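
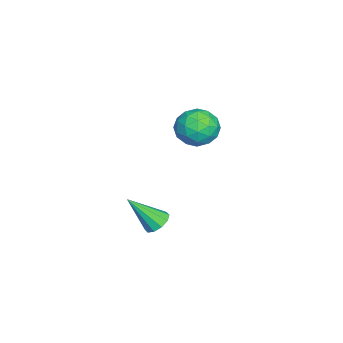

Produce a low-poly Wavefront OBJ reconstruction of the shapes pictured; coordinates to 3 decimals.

v 1.476 -0.355 -4.633
v 2.078 -0.356 -4.736
v 1.704 -1.465 -3.287
v 2.001 -0.078 -4.494
v 1.724 0.095 -4.305
v 1.353 0.096 -4.241
v 1.028 -0.076 -4.328
v 0.875 -0.354 -4.531
v 0.951 -0.632 -4.773
v 1.228 -0.805 -4.962
v 1.6 -0.806 -5.026
v 1.924 -0.634 -4.939
v -4.494 0.599 -2.439
v -3.938 0.723 -1.618
v -3.222 -0.043 -3.202
v -2.666 0.081 -2.381
v -3.403 -0.593 -2.388
v -4.19 -0.196 -1.917
v -2.97 0.876 -2.903
v -3.757 1.273 -2.432
v -2.997 0.895 -1.905
v -3.265 -0.014 -1.587
v -3.895 0.694 -3.233
v -4.163 -0.215 -2.915
v -4.328 0.717 -1.962
v -2.832 -0.037 -2.858
v -3.266 -0.434 -2.863
v -2.939 -0.361 -2.38
v -4.475 0.177 -2.137
v -4.149 0.25 -1.655
v -3.835 -0.524 -2.107
v -3.011 0.43 -3.165
v -2.685 0.503 -2.683
v -4.221 1.041 -2.44
v -3.894 1.114 -1.957
v -3.325 1.204 -2.713
v -3.448 0.891 -1.648
v -2.7 0.514 -2.096
v -2.879 0.981 -2.403
v -3.341 1.214 -2.126
v -3.605 0.357 -1.46
v -2.858 -0.02 -1.909
v -3.291 -0.416 -1.913
v -3.753 -0.183 -1.636
v -3.052 0.458 -1.629
v -4.302 0.7 -2.911
v -3.555 0.323 -3.36
v -3.407 0.863 -3.184
v -3.869 1.096 -2.907
v -4.46 0.166 -2.724
v -3.712 -0.211 -3.172
v -3.819 -0.534 -2.694
v -4.281 -0.301 -2.417
v -4.108 0.222 -3.191
f 2 1 4
f 2 4 3
f 4 1 5
f 4 5 3
f 5 1 6
f 5 6 3
f 6 1 7
f 6 7 3
f 7 1 8
f 7 8 3
f 8 1 9
f 8 9 3
f 9 1 10
f 9 10 3
f 10 1 11
f 10 11 3
f 11 1 12
f 11 12 3
f 12 1 2
f 12 2 3
f 13 50 29
f 50 24 53
f 29 53 18
f 50 53 29
f 13 29 25
f 29 18 30
f 25 30 14
f 29 30 25
f 13 25 34
f 25 14 35
f 34 35 20
f 25 35 34
f 13 34 46
f 34 20 49
f 46 49 23
f 34 49 46
f 13 46 50
f 46 23 54
f 50 54 24
f 46 54 50
f 14 30 41
f 30 18 44
f 41 44 22
f 30 44 41
f 18 53 31
f 53 24 52
f 31 52 17
f 53 52 31
f 24 54 51
f 54 23 47
f 51 47 15
f 54 47 51
f 23 49 48
f 49 20 36
f 48 36 19
f 49 36 48
f 20 35 40
f 35 14 37
f 40 37 21
f 35 37 40
f 16 42 28
f 42 22 43
f 28 43 17
f 42 43 28
f 16 28 26
f 28 17 27
f 26 27 15
f 28 27 26
f 16 26 33
f 26 15 32
f 33 32 19
f 26 32 33
f 16 33 38
f 33 19 39
f 38 39 21
f 33 39 38
f 16 38 42
f 38 21 45
f 42 45 22
f 38 45 42
f 17 43 31
f 43 22 44
f 31 44 18
f 43 44 31
f 15 27 51
f 27 17 52
f 51 52 24
f 27 52 51
f 19 32 48
f 32 15 47
f 48 47 23
f 32 47 48
f 21 39 40
f 39 19 36
f 40 36 20
f 39 36 40
f 22 45 41
f 45 21 37
f 41 37 14
f 45 37 41



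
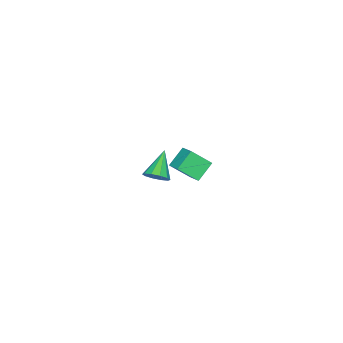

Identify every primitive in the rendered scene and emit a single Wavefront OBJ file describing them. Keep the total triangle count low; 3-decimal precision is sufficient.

v -2.752 -1.935 -4.082
v -2.372 -1.446 -3.484
v -4.288 -2.285 -2.818
v -2.685 -1.133 -3.778
v -3.023 -1.126 -4.188
v -3.258 -1.428 -4.557
v -3.299 -1.923 -4.745
v -3.131 -2.423 -4.679
v -2.818 -2.737 -4.385
v -2.48 -2.744 -3.975
v -2.245 -2.442 -3.606
v -2.204 -1.946 -3.418
v 1.802 3.909 3.261
v 2.351 4.763 3.71
v 2.845 3.68 2.42
v 3.394 4.534 2.868
v 2.426 2.966 4.292
v 2.975 3.82 4.74
v 3.469 2.737 3.45
v 4.018 3.591 3.899
f 2 1 4
f 2 4 3
f 4 1 5
f 4 5 3
f 5 1 6
f 5 6 3
f 6 1 7
f 6 7 3
f 7 1 8
f 7 8 3
f 8 1 9
f 8 9 3
f 9 1 10
f 9 10 3
f 10 1 11
f 10 11 3
f 11 1 12
f 11 12 3
f 12 1 2
f 12 2 3
f 14 16 13
f 17 14 13
f 13 16 15
f 15 17 13
f 14 20 16
f 18 14 17
f 18 20 14
f 16 20 15
f 19 17 15
f 15 20 19
f 19 18 17
f 20 18 19



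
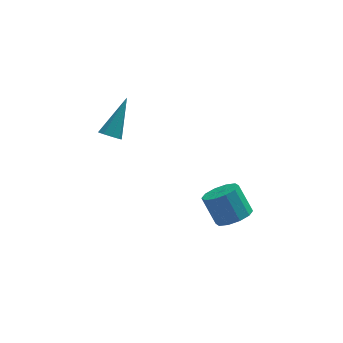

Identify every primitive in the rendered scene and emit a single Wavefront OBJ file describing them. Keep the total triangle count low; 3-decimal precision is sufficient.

v -2.458 0.782 2.058
v -2.127 0.418 2.146
v -1.662 1.838 3.422
v -2.005 0.632 1.909
v -2.095 0.917 1.742
v -2.355 1.138 1.722
v -2.663 1.193 1.86
v -2.875 1.056 2.09
v -2.893 0.791 2.305
v -2.707 0.521 2.405
v -2.404 0.374 2.342
v 2.359 -0.237 -2.737
v 2.892 -0.654 -2.291
v 2.394 -0.059 -1.138
v 1.861 0.357 -1.583
v 3.106 -0.221 -2.423
v 2.607 0.374 -1.27
v 3.034 0.206 -2.674
v 2.536 0.801 -1.521
v 2.704 0.464 -2.949
v 2.206 1.059 -1.796
v 2.243 0.453 -3.143
v 1.745 1.048 -1.99
v 1.826 0.179 -3.182
v 1.328 0.774 -2.029
v 1.613 -0.254 -3.05
v 1.114 0.341 -1.897
v 1.684 -0.681 -2.799
v 1.186 -0.086 -1.646
v 2.014 -0.939 -2.524
v 1.516 -0.344 -1.371
v 2.475 -0.928 -2.33
v 1.977 -0.333 -1.177
f 2 1 4
f 2 4 3
f 4 1 5
f 4 5 3
f 5 1 6
f 5 6 3
f 6 1 7
f 6 7 3
f 7 1 8
f 7 8 3
f 8 1 9
f 8 9 3
f 9 1 10
f 9 10 3
f 10 1 11
f 10 11 3
f 11 1 2
f 11 2 3
f 13 12 16
f 13 16 14
f 14 16 17
f 14 17 15
f 16 12 18
f 16 18 17
f 17 18 19
f 17 19 15
f 18 12 20
f 18 20 19
f 19 20 21
f 19 21 15
f 20 12 22
f 20 22 21
f 21 22 23
f 21 23 15
f 22 12 24
f 22 24 23
f 23 24 25
f 23 25 15
f 24 12 26
f 24 26 25
f 25 26 27
f 25 27 15
f 26 12 28
f 26 28 27
f 27 28 29
f 27 29 15
f 28 12 30
f 28 30 29
f 29 30 31
f 29 31 15
f 30 12 32
f 30 32 31
f 31 32 33
f 31 33 15
f 32 12 13
f 32 13 33
f 33 13 14
f 33 14 15



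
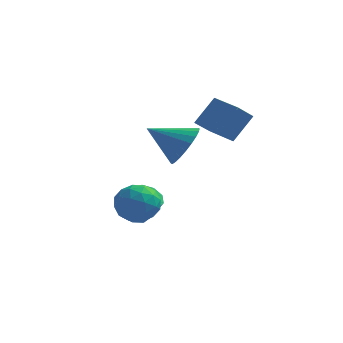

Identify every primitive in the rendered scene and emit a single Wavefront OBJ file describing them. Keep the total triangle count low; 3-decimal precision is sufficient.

v -0.893 -1.345 0.069
v -0.088 -1.547 0.714
v -0.412 -2.633 -0.934
v 0.393 -2.835 -0.289
v -0.593 -3.019 0.027
v -0.89 -2.224 0.647
v 0.39 -1.956 -0.867
v 0.093 -1.161 -0.247
v 0.705 -1.925 0.136
v 0.097 -2.582 0.688
v -0.597 -1.598 -0.908
v -1.205 -2.255 -0.356
v -0.533 -1.333 0.479
v 0.033 -2.847 -0.699
v -0.547 -2.955 -0.514
v -0.074 -3.074 -0.135
v -1.004 -1.731 0.44
v -0.531 -1.849 0.819
v -0.828 -2.715 0.415
v 0.031 -2.331 -1.039
v 0.504 -2.449 -0.66
v -0.426 -1.106 -0.085
v 0.047 -1.225 0.294
v 0.328 -1.465 -0.635
v 0.407 -1.674 0.519
v 0.689 -2.431 -0.07
v 0.688 -1.915 -0.41
v 0.513 -1.447 -0.046
v 0.05 -2.06 0.844
v 0.332 -2.817 0.254
v -0.247 -2.925 0.44
v -0.422 -2.458 0.804
v 0.516 -2.282 0.504
v -0.832 -1.363 -0.474
v -0.55 -2.12 -1.064
v -0.078 -1.722 -1.024
v -0.253 -1.255 -0.66
v -1.189 -1.749 -0.15
v -0.907 -2.506 -0.739
v -1.013 -2.733 -0.174
v -1.188 -2.265 0.19
v -1.016 -1.898 -0.724
v 1.858 -2.201 3.386
v 2.476 -2.729 4.127
v 0.362 -2.619 4.334
v 2.469 -2.332 4.291
v 2.369 -1.916 4.317
v 2.191 -1.543 4.201
v 1.963 -1.27 3.961
v 1.719 -1.139 3.633
v 1.496 -1.169 3.268
v 1.328 -1.357 2.92
v 1.24 -1.674 2.644
v 1.247 -2.07 2.48
v 1.347 -2.487 2.454
v 1.525 -2.86 2.57
v 1.753 -3.133 2.81
v 1.997 -3.264 3.138
v 2.22 -3.233 3.503
v 2.388 -3.045 3.851
v -1.24 0.268 -1.575
v -0.556 0.476 -1.956
v 0.165 0.1 -0.865
v -0.52 -0.108 -0.485
v -0.756 0.91 -1.674
v -0.035 0.533 -0.584
v -1.182 1.043 -1.346
v -0.461 0.667 -0.256
v -1.636 0.814 -1.126
v -0.915 0.438 -0.035
v -1.904 0.329 -1.115
v -1.184 -0.047 -0.025
v -1.862 -0.184 -1.32
v -1.142 -0.56 -0.23
v -1.529 -0.486 -1.644
v -0.809 -0.862 -0.554
v -1.061 -0.435 -1.936
v -0.34 -0.811 -0.846
v -0.677 -0.055 -2.059
v 0.044 -0.431 -0.969
v 0.886 2.115 3.259
v 1.553 2.856 4.561
v 1.293 3.059 2.513
v 1.96 3.8 3.815
v 2.16 1.38 3.025
v 2.827 2.121 4.327
v 2.567 2.324 2.279
v 3.234 3.065 3.581
f 1 38 17
f 38 12 41
f 17 41 6
f 38 41 17
f 1 17 13
f 17 6 18
f 13 18 2
f 17 18 13
f 1 13 22
f 13 2 23
f 22 23 8
f 13 23 22
f 1 22 34
f 22 8 37
f 34 37 11
f 22 37 34
f 1 34 38
f 34 11 42
f 38 42 12
f 34 42 38
f 2 18 29
f 18 6 32
f 29 32 10
f 18 32 29
f 6 41 19
f 41 12 40
f 19 40 5
f 41 40 19
f 12 42 39
f 42 11 35
f 39 35 3
f 42 35 39
f 11 37 36
f 37 8 24
f 36 24 7
f 37 24 36
f 8 23 28
f 23 2 25
f 28 25 9
f 23 25 28
f 4 30 16
f 30 10 31
f 16 31 5
f 30 31 16
f 4 16 14
f 16 5 15
f 14 15 3
f 16 15 14
f 4 14 21
f 14 3 20
f 21 20 7
f 14 20 21
f 4 21 26
f 21 7 27
f 26 27 9
f 21 27 26
f 4 26 30
f 26 9 33
f 30 33 10
f 26 33 30
f 5 31 19
f 31 10 32
f 19 32 6
f 31 32 19
f 3 15 39
f 15 5 40
f 39 40 12
f 15 40 39
f 7 20 36
f 20 3 35
f 36 35 11
f 20 35 36
f 9 27 28
f 27 7 24
f 28 24 8
f 27 24 28
f 10 33 29
f 33 9 25
f 29 25 2
f 33 25 29
f 44 43 46
f 44 46 45
f 46 43 47
f 46 47 45
f 47 43 48
f 47 48 45
f 48 43 49
f 48 49 45
f 49 43 50
f 49 50 45
f 50 43 51
f 50 51 45
f 51 43 52
f 51 52 45
f 52 43 53
f 52 53 45
f 53 43 54
f 53 54 45
f 54 43 55
f 54 55 45
f 55 43 56
f 55 56 45
f 56 43 57
f 56 57 45
f 57 43 58
f 57 58 45
f 58 43 59
f 58 59 45
f 59 43 60
f 59 60 45
f 60 43 44
f 60 44 45
f 62 61 65
f 62 65 63
f 63 65 66
f 63 66 64
f 65 61 67
f 65 67 66
f 66 67 68
f 66 68 64
f 67 61 69
f 67 69 68
f 68 69 70
f 68 70 64
f 69 61 71
f 69 71 70
f 70 71 72
f 70 72 64
f 71 61 73
f 71 73 72
f 72 73 74
f 72 74 64
f 73 61 75
f 73 75 74
f 74 75 76
f 74 76 64
f 75 61 77
f 75 77 76
f 76 77 78
f 76 78 64
f 77 61 79
f 77 79 78
f 78 79 80
f 78 80 64
f 79 61 62
f 79 62 80
f 80 62 63
f 80 63 64
f 82 84 81
f 85 82 81
f 81 84 83
f 83 85 81
f 82 88 84
f 86 82 85
f 86 88 82
f 84 88 83
f 87 85 83
f 83 88 87
f 87 86 85
f 88 86 87



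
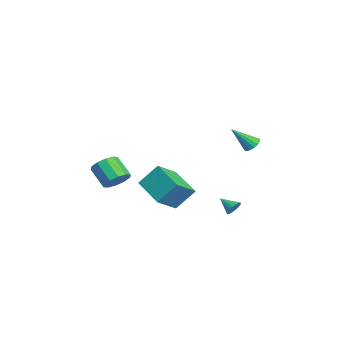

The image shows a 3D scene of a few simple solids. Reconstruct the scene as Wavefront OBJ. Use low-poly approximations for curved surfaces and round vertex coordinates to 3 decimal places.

v 0.356 2.982 -3.553
v 0.732 2.597 -3.667
v -0.196 2.278 -2.987
v 0.817 2.696 -3.46
v 0.811 2.853 -3.272
v 0.715 3.034 -3.139
v 0.548 3.206 -3.088
v 0.343 3.333 -3.13
v 0.141 3.391 -3.255
v -0.019 3.368 -3.44
v -0.104 3.269 -3.646
v -0.098 3.112 -3.835
v -0.002 2.931 -3.967
v 0.165 2.759 -4.018
v 0.37 2.632 -3.976
v 0.572 2.574 -3.851
v -3.146 -3.242 -2.547
v -2.766 -2.746 -1.914
v -3.673 -3.422 -0.839
v -4.054 -3.918 -1.473
v -3.2 -2.47 -2.107
v -4.108 -3.146 -1.033
v -3.614 -2.489 -2.469
v -4.522 -3.165 -1.395
v -3.85 -2.796 -2.86
v -4.757 -3.471 -1.786
v -3.816 -3.273 -3.132
v -4.724 -3.948 -2.058
v -3.527 -3.738 -3.181
v -4.434 -4.414 -2.106
v -3.092 -4.014 -2.987
v -4 -4.69 -1.913
v -2.678 -3.995 -2.625
v -3.586 -4.671 -1.551
v -2.443 -3.689 -2.234
v -3.35 -4.364 -1.16
v -2.476 -3.212 -1.962
v -3.384 -3.887 -0.888
v -1.703 -2.139 -2.199
v -1.657 -1.054 -0.916
v -2.72 -1.034 -3.097
v -2.674 0.051 -1.814
v 0.054 -1.211 -3.046
v 0.1 -0.126 -1.763
v -0.963 -0.106 -3.944
v -0.917 0.979 -2.661
v -1.817 4.242 0.495
v -1.538 4.637 0.85
v -1.703 3.038 1.745
v -1.841 4.673 0.912
v -2.136 4.593 0.862
v -2.347 4.419 0.713
v -2.415 4.198 0.506
v -2.323 3.989 0.296
v -2.095 3.847 0.139
v -1.793 3.812 0.078
v -1.497 3.891 0.128
v -1.287 4.065 0.276
v -1.218 4.287 0.483
v -1.311 4.496 0.693
f 2 1 4
f 2 4 3
f 4 1 5
f 4 5 3
f 5 1 6
f 5 6 3
f 6 1 7
f 6 7 3
f 7 1 8
f 7 8 3
f 8 1 9
f 8 9 3
f 9 1 10
f 9 10 3
f 10 1 11
f 10 11 3
f 11 1 12
f 11 12 3
f 12 1 13
f 12 13 3
f 13 1 14
f 13 14 3
f 14 1 15
f 14 15 3
f 15 1 16
f 15 16 3
f 16 1 2
f 16 2 3
f 18 17 21
f 18 21 19
f 19 21 22
f 19 22 20
f 21 17 23
f 21 23 22
f 22 23 24
f 22 24 20
f 23 17 25
f 23 25 24
f 24 25 26
f 24 26 20
f 25 17 27
f 25 27 26
f 26 27 28
f 26 28 20
f 27 17 29
f 27 29 28
f 28 29 30
f 28 30 20
f 29 17 31
f 29 31 30
f 30 31 32
f 30 32 20
f 31 17 33
f 31 33 32
f 32 33 34
f 32 34 20
f 33 17 35
f 33 35 34
f 34 35 36
f 34 36 20
f 35 17 37
f 35 37 36
f 36 37 38
f 36 38 20
f 37 17 18
f 37 18 38
f 38 18 19
f 38 19 20
f 40 42 39
f 43 40 39
f 39 42 41
f 41 43 39
f 40 46 42
f 44 40 43
f 44 46 40
f 42 46 41
f 45 43 41
f 41 46 45
f 45 44 43
f 46 44 45
f 48 47 50
f 48 50 49
f 50 47 51
f 50 51 49
f 51 47 52
f 51 52 49
f 52 47 53
f 52 53 49
f 53 47 54
f 53 54 49
f 54 47 55
f 54 55 49
f 55 47 56
f 55 56 49
f 56 47 57
f 56 57 49
f 57 47 58
f 57 58 49
f 58 47 59
f 58 59 49
f 59 47 60
f 59 60 49
f 60 47 48
f 60 48 49



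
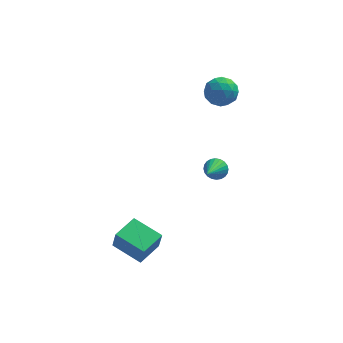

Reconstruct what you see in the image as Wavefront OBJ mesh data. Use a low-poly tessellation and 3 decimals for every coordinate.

v 0.634 1.761 -1.738
v 1.088 1.925 -1.23
v 0.146 0.279 -0.822
v 0.862 2.053 -1.144
v 0.602 2.136 -1.148
v 0.347 2.163 -1.241
v 0.136 2.128 -1.411
v -0 2.037 -1.63
v -0.039 1.905 -1.865
v 0.024 1.75 -2.081
v 0.181 1.598 -2.245
v 0.406 1.47 -2.332
v 0.666 1.387 -2.328
v 0.922 1.36 -2.234
v 1.133 1.395 -2.065
v 1.269 1.486 -1.846
v 1.308 1.618 -1.61
v 1.244 1.773 -1.394
v -3.261 -4.385 -3.959
v -3.073 -4.639 -2.76
v -4.758 -3.377 -3.512
v -4.571 -3.631 -2.312
v -2.349 -3.089 -3.828
v -2.162 -3.343 -2.628
v -3.847 -2.081 -3.38
v -3.659 -2.335 -2.181
v 1.075 3.734 3.658
v 1.72 3.19 4.191
v -0 2.53 3.729
v 0.645 1.986 4.262
v 0.225 2.798 4.664
v 0.89 3.543 4.62
v 0.83 2.177 3.3
v 1.495 2.922 3.256
v 1.569 2.228 3.97
v 1.195 2.611 4.814
v 0.525 3.109 3.106
v 0.151 3.492 3.95
v 1.492 3.568 3.918
v 0.228 2.152 4.002
v -0.019 2.63 4.238
v 0.36 2.31 4.552
v 1.004 3.775 4.17
v 1.383 3.455 4.484
v 0.504 3.225 4.762
v 0.337 2.265 3.436
v 0.716 1.945 3.75
v 1.36 3.41 3.368
v 1.739 3.09 3.682
v 1.216 2.495 3.158
v 1.782 2.682 4.102
v 1.15 1.974 4.144
v 1.259 2.087 3.578
v 1.65 2.525 3.552
v 1.562 2.908 4.598
v 0.93 2.2 4.639
v 0.684 2.677 4.875
v 1.074 3.115 4.85
v 1.474 2.342 4.468
v 0.79 3.52 3.281
v 0.158 2.812 3.322
v 0.646 2.605 3.07
v 1.036 3.043 3.045
v 0.57 3.746 3.776
v -0.062 3.038 3.818
v 0.07 3.195 4.368
v 0.461 3.633 4.342
v 0.246 3.378 3.452
f 2 1 4
f 2 4 3
f 4 1 5
f 4 5 3
f 5 1 6
f 5 6 3
f 6 1 7
f 6 7 3
f 7 1 8
f 7 8 3
f 8 1 9
f 8 9 3
f 9 1 10
f 9 10 3
f 10 1 11
f 10 11 3
f 11 1 12
f 11 12 3
f 12 1 13
f 12 13 3
f 13 1 14
f 13 14 3
f 14 1 15
f 14 15 3
f 15 1 16
f 15 16 3
f 16 1 17
f 16 17 3
f 17 1 18
f 17 18 3
f 18 1 2
f 18 2 3
f 20 22 19
f 23 20 19
f 19 22 21
f 21 23 19
f 20 26 22
f 24 20 23
f 24 26 20
f 22 26 21
f 25 23 21
f 21 26 25
f 25 24 23
f 26 24 25
f 27 64 43
f 64 38 67
f 43 67 32
f 64 67 43
f 27 43 39
f 43 32 44
f 39 44 28
f 43 44 39
f 27 39 48
f 39 28 49
f 48 49 34
f 39 49 48
f 27 48 60
f 48 34 63
f 60 63 37
f 48 63 60
f 27 60 64
f 60 37 68
f 64 68 38
f 60 68 64
f 28 44 55
f 44 32 58
f 55 58 36
f 44 58 55
f 32 67 45
f 67 38 66
f 45 66 31
f 67 66 45
f 38 68 65
f 68 37 61
f 65 61 29
f 68 61 65
f 37 63 62
f 63 34 50
f 62 50 33
f 63 50 62
f 34 49 54
f 49 28 51
f 54 51 35
f 49 51 54
f 30 56 42
f 56 36 57
f 42 57 31
f 56 57 42
f 30 42 40
f 42 31 41
f 40 41 29
f 42 41 40
f 30 40 47
f 40 29 46
f 47 46 33
f 40 46 47
f 30 47 52
f 47 33 53
f 52 53 35
f 47 53 52
f 30 52 56
f 52 35 59
f 56 59 36
f 52 59 56
f 31 57 45
f 57 36 58
f 45 58 32
f 57 58 45
f 29 41 65
f 41 31 66
f 65 66 38
f 41 66 65
f 33 46 62
f 46 29 61
f 62 61 37
f 46 61 62
f 35 53 54
f 53 33 50
f 54 50 34
f 53 50 54
f 36 59 55
f 59 35 51
f 55 51 28
f 59 51 55



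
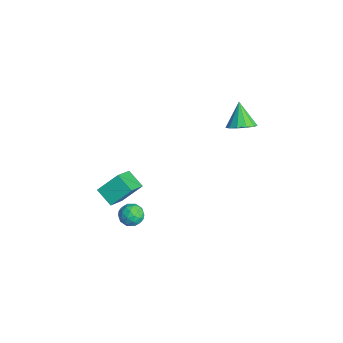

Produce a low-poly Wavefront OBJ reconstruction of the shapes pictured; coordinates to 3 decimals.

v -1.533 -1.3 -3.768
v -0.899 -1.409 -3.666
v -1.741 -2.311 -3.554
v -1.107 -2.42 -3.452
v -1.446 -2.053 -3.034
v -1.317 -1.427 -3.166
v -1.323 -2.293 -4.054
v -1.194 -1.667 -4.186
v -0.769 -2.022 -3.843
v -0.844 -1.874 -3.212
v -1.796 -1.846 -4.008
v -1.871 -1.698 -3.377
v -1.198 -1.265 -3.735
v -1.442 -2.455 -3.485
v -1.641 -2.239 -3.239
v -1.268 -2.303 -3.179
v -1.444 -1.276 -3.442
v -1.071 -1.34 -3.382
v -1.392 -1.719 -3.011
v -1.569 -2.38 -3.838
v -1.196 -2.444 -3.778
v -1.372 -1.417 -4.041
v -0.999 -1.481 -3.981
v -1.248 -2.001 -4.209
v -0.748 -1.69 -3.779
v -0.871 -2.285 -3.654
v -0.998 -2.21 -4.008
v -0.922 -1.842 -4.085
v -0.793 -1.603 -3.409
v -0.915 -2.198 -3.284
v -1.114 -1.981 -3.038
v -1.039 -1.614 -3.115
v -0.716 -1.964 -3.513
v -1.725 -1.522 -3.936
v -1.847 -2.117 -3.811
v -1.601 -2.106 -4.105
v -1.526 -1.739 -4.182
v -1.769 -1.435 -3.566
v -1.892 -2.03 -3.441
v -1.718 -1.878 -3.135
v -1.642 -1.51 -3.212
v -1.924 -1.756 -3.707
v -1.337 3.6 1.124
v -0.898 3.196 1.562
v -2.163 3.82 2.156
v -0.761 3.589 1.588
v -0.806 3.985 1.467
v -1.02 4.259 1.237
v -1.335 4.324 0.971
v -1.65 4.159 0.754
v -1.866 3.816 0.654
v -1.914 3.405 0.704
v -1.779 3.056 0.887
v -1.503 2.879 1.145
v -1.175 2.931 1.397
v -1.65 -2.169 -2.681
v -2.489 -2.509 -2.188
v -1.552 -1.186 -1.835
v -2.391 -1.526 -1.343
v -0.769 -3.034 -1.777
v -1.608 -3.374 -1.285
v -0.671 -2.051 -0.932
v -1.51 -2.391 -0.439
f 1 38 17
f 38 12 41
f 17 41 6
f 38 41 17
f 1 17 13
f 17 6 18
f 13 18 2
f 17 18 13
f 1 13 22
f 13 2 23
f 22 23 8
f 13 23 22
f 1 22 34
f 22 8 37
f 34 37 11
f 22 37 34
f 1 34 38
f 34 11 42
f 38 42 12
f 34 42 38
f 2 18 29
f 18 6 32
f 29 32 10
f 18 32 29
f 6 41 19
f 41 12 40
f 19 40 5
f 41 40 19
f 12 42 39
f 42 11 35
f 39 35 3
f 42 35 39
f 11 37 36
f 37 8 24
f 36 24 7
f 37 24 36
f 8 23 28
f 23 2 25
f 28 25 9
f 23 25 28
f 4 30 16
f 30 10 31
f 16 31 5
f 30 31 16
f 4 16 14
f 16 5 15
f 14 15 3
f 16 15 14
f 4 14 21
f 14 3 20
f 21 20 7
f 14 20 21
f 4 21 26
f 21 7 27
f 26 27 9
f 21 27 26
f 4 26 30
f 26 9 33
f 30 33 10
f 26 33 30
f 5 31 19
f 31 10 32
f 19 32 6
f 31 32 19
f 3 15 39
f 15 5 40
f 39 40 12
f 15 40 39
f 7 20 36
f 20 3 35
f 36 35 11
f 20 35 36
f 9 27 28
f 27 7 24
f 28 24 8
f 27 24 28
f 10 33 29
f 33 9 25
f 29 25 2
f 33 25 29
f 44 43 46
f 44 46 45
f 46 43 47
f 46 47 45
f 47 43 48
f 47 48 45
f 48 43 49
f 48 49 45
f 49 43 50
f 49 50 45
f 50 43 51
f 50 51 45
f 51 43 52
f 51 52 45
f 52 43 53
f 52 53 45
f 53 43 54
f 53 54 45
f 54 43 55
f 54 55 45
f 55 43 44
f 55 44 45
f 57 59 56
f 60 57 56
f 56 59 58
f 58 60 56
f 57 63 59
f 61 57 60
f 61 63 57
f 59 63 58
f 62 60 58
f 58 63 62
f 62 61 60
f 63 61 62



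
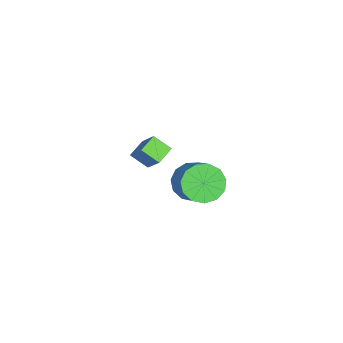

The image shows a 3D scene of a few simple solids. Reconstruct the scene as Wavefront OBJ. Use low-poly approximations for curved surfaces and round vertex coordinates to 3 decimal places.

v -1.702 -2.272 -0.143
v -2.544 -1.728 0.23
v -1.428 -1.39 -0.81
v -2.269 -0.845 -0.437
v -0.771 -1.655 1.057
v -1.612 -1.11 1.43
v -0.496 -0.772 0.39
v -1.338 -0.228 0.763
v 3.263 1.014 2.333
v 3.798 0.116 2.104
v 5.111 0.628 3.158
v 4.577 1.526 3.387
v 3.968 0.524 1.694
v 5.281 1.036 2.747
v 3.914 1.087 1.487
v 5.227 1.6 2.54
v 3.653 1.628 1.548
v 4.967 2.14 2.602
v 3.269 1.973 1.859
v 4.583 2.486 2.913
v 2.883 2.014 2.321
v 4.196 2.526 3.374
v 2.618 1.737 2.786
v 3.931 2.25 3.84
v 2.557 1.231 3.107
v 3.871 1.743 4.161
v 2.721 0.655 3.183
v 4.034 1.168 4.237
v 3.057 0.194 2.989
v 4.37 0.706 4.043
v 3.458 -0.007 2.587
v 4.772 0.505 3.64
f 2 4 1
f 5 2 1
f 1 4 3
f 3 5 1
f 2 8 4
f 6 2 5
f 6 8 2
f 4 8 3
f 7 5 3
f 3 8 7
f 7 6 5
f 8 6 7
f 10 9 13
f 10 13 11
f 11 13 14
f 11 14 12
f 13 9 15
f 13 15 14
f 14 15 16
f 14 16 12
f 15 9 17
f 15 17 16
f 16 17 18
f 16 18 12
f 17 9 19
f 17 19 18
f 18 19 20
f 18 20 12
f 19 9 21
f 19 21 20
f 20 21 22
f 20 22 12
f 21 9 23
f 21 23 22
f 22 23 24
f 22 24 12
f 23 9 25
f 23 25 24
f 24 25 26
f 24 26 12
f 25 9 27
f 25 27 26
f 26 27 28
f 26 28 12
f 27 9 29
f 27 29 28
f 28 29 30
f 28 30 12
f 29 9 31
f 29 31 30
f 30 31 32
f 30 32 12
f 31 9 10
f 31 10 32
f 32 10 11
f 32 11 12



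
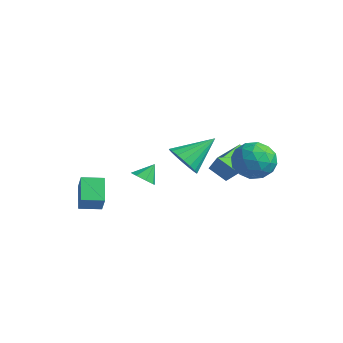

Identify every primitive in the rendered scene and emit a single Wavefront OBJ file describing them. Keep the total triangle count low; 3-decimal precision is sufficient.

v 0.132 -2.905 -1.671
v 0.498 -2.445 -2.087
v 0.148 -2.175 -0.849
v -0.048 -2.383 -2.132
v -0.488 -2.627 -1.907
v -0.565 -3.034 -1.544
v -0.233 -3.366 -1.255
v 0.313 -3.428 -1.21
v 0.753 -3.184 -1.435
v 0.829 -2.777 -1.798
v 2.796 -2.426 0.504
v 3.527 -2.942 1.014
v 3.144 -0.734 1.716
v 3.761 -2.745 0.672
v 3.803 -2.485 0.297
v 3.646 -2.214 -0.037
v 3.32 -1.984 -0.264
v 2.891 -1.842 -0.339
v 2.443 -1.816 -0.247
v 2.064 -1.911 -0.006
v 1.831 -2.107 0.336
v 1.789 -2.367 0.712
v 1.946 -2.639 1.046
v 2.271 -2.868 1.273
v 2.701 -3.01 1.348
v 3.149 -3.036 1.255
v 0.443 1.007 -2.005
v 0.996 1.122 -1.049
v -0.179 2.967 -1.88
v 0.373 3.082 -0.925
v 1.427 1.358 -2.615
v 1.979 1.473 -1.66
v 0.804 3.318 -2.491
v 1.357 3.433 -1.535
v -4.226 -3.873 -3.73
v -3.495 -4.181 -2.675
v -3.613 -2.825 -3.85
v -2.882 -3.133 -2.795
v -3.158 -4.607 -4.685
v -2.427 -4.915 -3.63
v -2.545 -3.559 -4.805
v -1.814 -3.867 -3.75
v 1.995 2.224 -0.498
v 2.98 2.974 -0.576
v 3.2 0.626 -0.644
v 4.185 1.376 -0.722
v 3.557 1.286 0.344
v 2.812 2.274 0.434
v 3.368 1.326 -1.654
v 2.623 2.314 -1.564
v 3.828 2.419 -1.291
v 3.945 2.395 -0.056
v 2.235 1.205 -1.164
v 2.352 1.181 0.071
v 2.381 2.739 -0.524
v 3.799 0.861 -0.696
v 3.43 0.808 -0.069
v 4.009 1.249 -0.115
v 2.283 2.328 0.07
v 2.862 2.769 0.024
v 3.201 1.776 0.565
v 3.318 0.831 -1.244
v 3.897 1.272 -1.29
v 2.171 2.351 -1.105
v 2.75 2.792 -1.151
v 2.979 1.824 -1.785
v 3.459 2.854 -0.99
v 4.168 1.915 -1.076
v 3.688 1.886 -1.624
v 3.249 2.466 -1.571
v 3.528 2.84 -0.264
v 4.237 1.9 -0.35
v 3.867 1.847 0.277
v 3.429 2.428 0.33
v 4.027 2.514 -0.684
v 1.943 1.7 -0.87
v 2.652 0.76 -0.956
v 2.751 1.172 -1.55
v 2.313 1.753 -1.497
v 2.012 1.685 -0.144
v 2.721 0.746 -0.23
v 2.931 1.134 0.351
v 2.492 1.714 0.404
v 2.153 1.086 -0.536
f 2 1 4
f 2 4 3
f 4 1 5
f 4 5 3
f 5 1 6
f 5 6 3
f 6 1 7
f 6 7 3
f 7 1 8
f 7 8 3
f 8 1 9
f 8 9 3
f 9 1 10
f 9 10 3
f 10 1 2
f 10 2 3
f 12 11 14
f 12 14 13
f 14 11 15
f 14 15 13
f 15 11 16
f 15 16 13
f 16 11 17
f 16 17 13
f 17 11 18
f 17 18 13
f 18 11 19
f 18 19 13
f 19 11 20
f 19 20 13
f 20 11 21
f 20 21 13
f 21 11 22
f 21 22 13
f 22 11 23
f 22 23 13
f 23 11 24
f 23 24 13
f 24 11 25
f 24 25 13
f 25 11 26
f 25 26 13
f 26 11 12
f 26 12 13
f 28 30 27
f 31 28 27
f 27 30 29
f 29 31 27
f 28 34 30
f 32 28 31
f 32 34 28
f 30 34 29
f 33 31 29
f 29 34 33
f 33 32 31
f 34 32 33
f 36 38 35
f 39 36 35
f 35 38 37
f 37 39 35
f 36 42 38
f 40 36 39
f 40 42 36
f 38 42 37
f 41 39 37
f 37 42 41
f 41 40 39
f 42 40 41
f 43 80 59
f 80 54 83
f 59 83 48
f 80 83 59
f 43 59 55
f 59 48 60
f 55 60 44
f 59 60 55
f 43 55 64
f 55 44 65
f 64 65 50
f 55 65 64
f 43 64 76
f 64 50 79
f 76 79 53
f 64 79 76
f 43 76 80
f 76 53 84
f 80 84 54
f 76 84 80
f 44 60 71
f 60 48 74
f 71 74 52
f 60 74 71
f 48 83 61
f 83 54 82
f 61 82 47
f 83 82 61
f 54 84 81
f 84 53 77
f 81 77 45
f 84 77 81
f 53 79 78
f 79 50 66
f 78 66 49
f 79 66 78
f 50 65 70
f 65 44 67
f 70 67 51
f 65 67 70
f 46 72 58
f 72 52 73
f 58 73 47
f 72 73 58
f 46 58 56
f 58 47 57
f 56 57 45
f 58 57 56
f 46 56 63
f 56 45 62
f 63 62 49
f 56 62 63
f 46 63 68
f 63 49 69
f 68 69 51
f 63 69 68
f 46 68 72
f 68 51 75
f 72 75 52
f 68 75 72
f 47 73 61
f 73 52 74
f 61 74 48
f 73 74 61
f 45 57 81
f 57 47 82
f 81 82 54
f 57 82 81
f 49 62 78
f 62 45 77
f 78 77 53
f 62 77 78
f 51 69 70
f 69 49 66
f 70 66 50
f 69 66 70
f 52 75 71
f 75 51 67
f 71 67 44
f 75 67 71



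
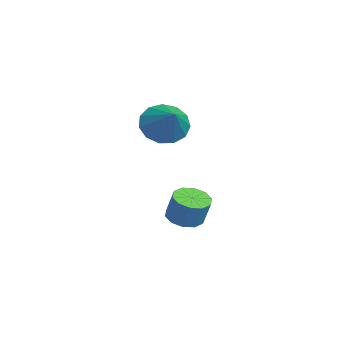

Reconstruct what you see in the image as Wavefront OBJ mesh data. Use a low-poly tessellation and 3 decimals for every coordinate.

v 2.889 2.441 1.766
v 3.33 2.705 1.052
v 4.131 2.659 2.614
v 3.125 3.112 1.248
v 2.845 3.306 1.608
v 2.579 3.225 2.019
v 2.411 2.895 2.349
v 2.395 2.422 2.494
v 2.536 1.954 2.408
v 2.789 1.641 2.119
v 3.073 1.582 1.717
v 3.299 1.796 1.331
v 3.395 2.214 1.083
v 2.538 3.149 -2.685
v 3.186 3.013 -2.876
v 3.531 3.234 -1.866
v 2.882 3.371 -1.675
v 3.114 3.428 -2.943
v 3.459 3.649 -1.933
v 2.822 3.736 -2.911
v 3.167 3.958 -1.9
v 2.421 3.821 -2.792
v 2.766 4.042 -1.782
v 2.065 3.649 -2.633
v 2.409 3.87 -1.623
v 1.889 3.286 -2.494
v 2.234 3.507 -1.484
v 1.961 2.871 -2.427
v 2.306 3.092 -1.417
v 2.253 2.562 -2.46
v 2.598 2.784 -1.449
v 2.654 2.478 -2.578
v 2.999 2.699 -1.568
v 3.011 2.65 -2.737
v 3.355 2.871 -1.727
f 2 1 4
f 2 4 3
f 4 1 5
f 4 5 3
f 5 1 6
f 5 6 3
f 6 1 7
f 6 7 3
f 7 1 8
f 7 8 3
f 8 1 9
f 8 9 3
f 9 1 10
f 9 10 3
f 10 1 11
f 10 11 3
f 11 1 12
f 11 12 3
f 12 1 13
f 12 13 3
f 13 1 2
f 13 2 3
f 15 14 18
f 15 18 16
f 16 18 19
f 16 19 17
f 18 14 20
f 18 20 19
f 19 20 21
f 19 21 17
f 20 14 22
f 20 22 21
f 21 22 23
f 21 23 17
f 22 14 24
f 22 24 23
f 23 24 25
f 23 25 17
f 24 14 26
f 24 26 25
f 25 26 27
f 25 27 17
f 26 14 28
f 26 28 27
f 27 28 29
f 27 29 17
f 28 14 30
f 28 30 29
f 29 30 31
f 29 31 17
f 30 14 32
f 30 32 31
f 31 32 33
f 31 33 17
f 32 14 34
f 32 34 33
f 33 34 35
f 33 35 17
f 34 14 15
f 34 15 35
f 35 15 16
f 35 16 17



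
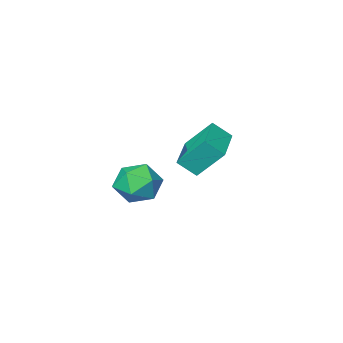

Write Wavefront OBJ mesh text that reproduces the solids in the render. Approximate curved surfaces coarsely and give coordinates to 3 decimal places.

v 2.208 -1.071 -3.222
v 2.95 -1.84 -2.909
v 1.67 -2.14 -4.571
v 2.412 -2.909 -4.258
v 1.528 -2.694 -3.615
v 1.86 -2.034 -2.781
v 2.76 -1.946 -4.699
v 3.092 -1.286 -3.865
v 3.292 -2.381 -3.821
v 2.53 -2.844 -3.152
v 2.09 -1.136 -4.328
v 1.328 -1.599 -3.659
v 0.735 2.285 0.178
v 1.322 1.791 0.836
v 2.05 3.648 0.029
v 2.637 3.155 0.687
v 1.443 1.465 -1.067
v 2.03 0.972 -0.409
v 2.758 2.829 -1.216
v 3.345 2.335 -0.558
f 1 12 6
f 1 6 2
f 1 2 8
f 1 8 11
f 1 11 12
f 2 6 10
f 6 12 5
f 12 11 3
f 11 8 7
f 8 2 9
f 4 10 5
f 4 5 3
f 4 3 7
f 4 7 9
f 4 9 10
f 5 10 6
f 3 5 12
f 7 3 11
f 9 7 8
f 10 9 2
f 14 16 13
f 17 14 13
f 13 16 15
f 15 17 13
f 14 20 16
f 18 14 17
f 18 20 14
f 16 20 15
f 19 17 15
f 15 20 19
f 19 18 17
f 20 18 19



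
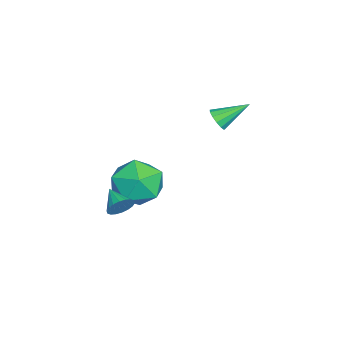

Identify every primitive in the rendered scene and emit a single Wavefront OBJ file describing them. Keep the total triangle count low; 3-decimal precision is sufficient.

v -2.897 -0.432 2.341
v -2.529 -0.567 2.742
v -3.303 0.772 3.119
v -2.375 -0.383 2.538
v -2.386 -0.214 2.271
v -2.559 -0.115 2.027
v -2.84 -0.117 1.882
v -3.139 -0.218 1.884
v -3.361 -0.388 2.03
v -3.435 -0.572 2.276
v -3.339 -0.711 2.542
v -3.103 -0.762 2.745
v -2.801 -0.708 2.819
v -0.864 -2.754 0.86
v -0.289 -2.122 0.019
v 0.689 -3.898 1.061
v 1.264 -3.266 0.22
v 1.028 -2.77 1.286
v 0.069 -2.063 1.161
v 0.331 -3.957 -0.081
v -0.628 -3.25 -0.206
v 0.449 -2.865 -0.563
v 0.88 -2.132 0.282
v -0.48 -3.888 0.798
v -0.049 -3.155 1.643
v 2.518 -3.161 0.807
v 2.886 -3.358 1.196
v 1.782 -3.739 1.213
v 2.788 -3.153 1.309
v 2.637 -2.95 1.323
v 2.462 -2.789 1.235
v 2.298 -2.701 1.062
v 2.178 -2.705 0.839
v 2.125 -2.799 0.609
v 2.15 -2.965 0.419
v 2.248 -3.17 0.305
v 2.4 -3.373 0.291
v 2.575 -3.534 0.379
v 2.738 -3.621 0.552
v 2.859 -3.617 0.776
v 2.911 -3.523 1.005
f 2 1 4
f 2 4 3
f 4 1 5
f 4 5 3
f 5 1 6
f 5 6 3
f 6 1 7
f 6 7 3
f 7 1 8
f 7 8 3
f 8 1 9
f 8 9 3
f 9 1 10
f 9 10 3
f 10 1 11
f 10 11 3
f 11 1 12
f 11 12 3
f 12 1 13
f 12 13 3
f 13 1 2
f 13 2 3
f 14 25 19
f 14 19 15
f 14 15 21
f 14 21 24
f 14 24 25
f 15 19 23
f 19 25 18
f 25 24 16
f 24 21 20
f 21 15 22
f 17 23 18
f 17 18 16
f 17 16 20
f 17 20 22
f 17 22 23
f 18 23 19
f 16 18 25
f 20 16 24
f 22 20 21
f 23 22 15
f 27 26 29
f 27 29 28
f 29 26 30
f 29 30 28
f 30 26 31
f 30 31 28
f 31 26 32
f 31 32 28
f 32 26 33
f 32 33 28
f 33 26 34
f 33 34 28
f 34 26 35
f 34 35 28
f 35 26 36
f 35 36 28
f 36 26 37
f 36 37 28
f 37 26 38
f 37 38 28
f 38 26 39
f 38 39 28
f 39 26 40
f 39 40 28
f 40 26 41
f 40 41 28
f 41 26 27
f 41 27 28



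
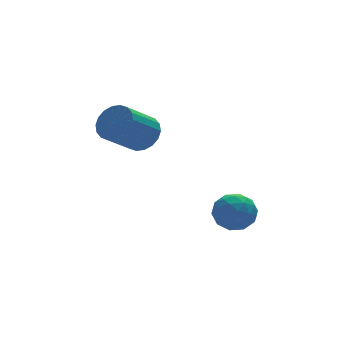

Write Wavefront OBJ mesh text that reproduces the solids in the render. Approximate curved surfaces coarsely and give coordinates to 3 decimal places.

v 1.798 1.034 -3.089
v 2.635 0.465 -3.67
v 0.525 -0.225 -3.69
v 1.362 -0.794 -4.271
v 1.353 -0.801 -3.104
v 2.14 -0.024 -2.732
v 1.02 0.264 -4.628
v 1.807 1.041 -4.256
v 2.154 -0.011 -4.621
v 2.36 -0.669 -3.679
v 0.8 0.909 -3.681
v 1.006 0.251 -2.739
v 2.328 0.86 -3.326
v 0.832 -0.62 -4.034
v 0.827 -0.624 -3.348
v 1.319 -0.959 -3.689
v 2.037 0.573 -2.776
v 2.529 0.238 -3.117
v 1.776 -0.506 -2.785
v 0.631 0.002 -4.243
v 1.123 -0.333 -4.584
v 1.841 1.199 -3.671
v 2.333 0.864 -4.012
v 1.384 0.746 -4.575
v 2.538 0.246 -4.227
v 1.79 -0.494 -4.58
v 1.588 0.127 -4.79
v 2.051 0.584 -4.571
v 2.659 -0.141 -3.674
v 1.911 -0.881 -4.027
v 1.905 -0.886 -3.341
v 2.368 -0.428 -3.123
v 2.376 -0.421 -4.232
v 1.249 1.121 -3.333
v 0.501 0.381 -3.686
v 0.792 0.668 -4.237
v 1.255 1.126 -4.019
v 1.37 0.734 -2.78
v 0.622 -0.006 -3.133
v 1.109 -0.344 -2.789
v 1.572 0.113 -2.57
v 0.784 0.661 -3.128
v -1.969 3.006 0.92
v -1.293 3.051 1.774
v -2.915 2.399 3.093
v -3.591 2.354 2.24
v -1.482 3.498 1.763
v -3.104 2.846 3.082
v -1.767 3.847 1.584
v -3.39 3.195 2.903
v -2.093 4.03 1.274
v -3.715 3.378 2.593
v -2.394 4.009 0.894
v -4.016 3.358 2.213
v -2.61 3.79 0.519
v -4.233 3.139 1.838
v -2.7 3.416 0.224
v -4.322 2.764 1.543
v -2.645 2.961 0.067
v -4.267 2.309 1.386
v -2.456 2.514 0.078
v -4.078 1.862 1.397
v -2.17 2.165 0.257
v -3.793 1.513 1.576
v -1.845 1.982 0.567
v -3.467 1.33 1.886
v -1.544 2.002 0.947
v -3.166 1.351 2.266
v -1.327 2.221 1.322
v -2.95 1.57 2.641
v -1.238 2.596 1.617
v -2.86 1.944 2.936
f 1 38 17
f 38 12 41
f 17 41 6
f 38 41 17
f 1 17 13
f 17 6 18
f 13 18 2
f 17 18 13
f 1 13 22
f 13 2 23
f 22 23 8
f 13 23 22
f 1 22 34
f 22 8 37
f 34 37 11
f 22 37 34
f 1 34 38
f 34 11 42
f 38 42 12
f 34 42 38
f 2 18 29
f 18 6 32
f 29 32 10
f 18 32 29
f 6 41 19
f 41 12 40
f 19 40 5
f 41 40 19
f 12 42 39
f 42 11 35
f 39 35 3
f 42 35 39
f 11 37 36
f 37 8 24
f 36 24 7
f 37 24 36
f 8 23 28
f 23 2 25
f 28 25 9
f 23 25 28
f 4 30 16
f 30 10 31
f 16 31 5
f 30 31 16
f 4 16 14
f 16 5 15
f 14 15 3
f 16 15 14
f 4 14 21
f 14 3 20
f 21 20 7
f 14 20 21
f 4 21 26
f 21 7 27
f 26 27 9
f 21 27 26
f 4 26 30
f 26 9 33
f 30 33 10
f 26 33 30
f 5 31 19
f 31 10 32
f 19 32 6
f 31 32 19
f 3 15 39
f 15 5 40
f 39 40 12
f 15 40 39
f 7 20 36
f 20 3 35
f 36 35 11
f 20 35 36
f 9 27 28
f 27 7 24
f 28 24 8
f 27 24 28
f 10 33 29
f 33 9 25
f 29 25 2
f 33 25 29
f 44 43 47
f 44 47 45
f 45 47 48
f 45 48 46
f 47 43 49
f 47 49 48
f 48 49 50
f 48 50 46
f 49 43 51
f 49 51 50
f 50 51 52
f 50 52 46
f 51 43 53
f 51 53 52
f 52 53 54
f 52 54 46
f 53 43 55
f 53 55 54
f 54 55 56
f 54 56 46
f 55 43 57
f 55 57 56
f 56 57 58
f 56 58 46
f 57 43 59
f 57 59 58
f 58 59 60
f 58 60 46
f 59 43 61
f 59 61 60
f 60 61 62
f 60 62 46
f 61 43 63
f 61 63 62
f 62 63 64
f 62 64 46
f 63 43 65
f 63 65 64
f 64 65 66
f 64 66 46
f 65 43 67
f 65 67 66
f 66 67 68
f 66 68 46
f 67 43 69
f 67 69 68
f 68 69 70
f 68 70 46
f 69 43 71
f 69 71 70
f 70 71 72
f 70 72 46
f 71 43 44
f 71 44 72
f 72 44 45
f 72 45 46



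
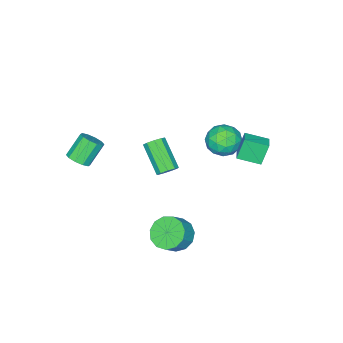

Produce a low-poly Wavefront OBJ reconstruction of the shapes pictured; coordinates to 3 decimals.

v 3.045 2.127 -4.32
v 3.65 1.458 -4.914
v 4.5 1.463 -4.053
v 3.895 2.133 -3.46
v 3.81 2.022 -5.076
v 4.66 2.028 -4.215
v 3.727 2.62 -4.997
v 4.577 2.625 -4.137
v 3.427 3.062 -4.704
v 4.278 3.067 -3.843
v 3.007 3.206 -4.289
v 3.857 3.211 -3.428
v 2.598 3.008 -3.884
v 3.448 3.014 -3.023
v 2.331 2.531 -3.617
v 3.181 2.536 -2.757
v 2.291 1.925 -3.574
v 3.141 1.93 -2.713
v 2.49 1.384 -3.768
v 3.34 1.389 -2.907
v 2.865 1.078 -4.137
v 3.716 1.084 -3.276
v 3.298 1.106 -4.564
v 4.148 1.111 -3.703
v 4.309 -3.96 -0.41
v 4.86 -3.661 0.021
v 3.821 -3.502 1.24
v 3.271 -3.8 0.81
v 4.647 -3.31 -0.207
v 3.609 -3.151 1.013
v 4.305 -3.206 -0.512
v 3.266 -3.047 0.708
v 3.965 -3.391 -0.778
v 2.926 -3.232 0.442
v 3.756 -3.792 -0.903
v 2.717 -3.633 0.317
v 3.759 -4.258 -0.84
v 2.72 -4.099 0.379
v 3.971 -4.609 -0.613
v 2.933 -4.45 0.607
v 4.314 -4.713 -0.308
v 3.275 -4.554 0.912
v 4.654 -4.528 -0.042
v 3.615 -4.369 1.178
v 4.863 -4.127 0.083
v 3.824 -3.968 1.303
v -4.341 0.504 -2.314
v -3.302 0.973 -2.427
v -3.658 -0.713 -1.093
v -2.619 -0.244 -1.206
v -3.459 0.341 -0.691
v -3.881 1.094 -1.445
v -3.079 -0.834 -2.075
v -3.501 -0.081 -2.829
v -2.522 0.147 -2.279
v -2.756 0.873 -1.424
v -4.204 -0.613 -2.096
v -4.438 0.113 -1.241
v -3.881 0.846 -2.478
v -3.079 -0.586 -1.042
v -3.572 -0.242 -0.739
v -2.961 0.034 -0.806
v -4.222 0.916 -1.901
v -3.611 1.192 -1.967
v -3.703 0.821 -0.947
v -3.349 -0.932 -1.553
v -2.738 -0.656 -1.619
v -3.999 0.226 -2.714
v -3.388 0.502 -2.781
v -3.257 -0.561 -2.573
v -2.812 0.635 -2.457
v -2.411 -0.08 -1.74
v -2.681 -0.427 -2.25
v -2.929 0.016 -2.694
v -2.95 1.062 -1.955
v -2.549 0.347 -1.237
v -3.042 0.691 -0.934
v -3.29 1.133 -1.378
v -2.491 0.576 -1.868
v -4.411 -0.087 -2.283
v -4.01 -0.802 -1.565
v -3.67 -0.873 -2.142
v -3.918 -0.431 -2.586
v -4.549 0.34 -1.78
v -4.148 -0.375 -1.063
v -4.031 0.244 -0.826
v -4.279 0.687 -1.27
v -4.469 -0.316 -1.652
v -0.404 -1.46 -3.395
v 0.212 -1.464 -3.106
v -0.441 -3.043 -1.736
v -1.056 -3.04 -2.025
v -0.065 -1.16 -2.887
v -0.717 -2.74 -1.518
v -0.5 -0.997 -2.906
v -1.152 -2.576 -1.537
v -0.89 -1.051 -3.154
v -1.543 -2.63 -1.784
v -1.053 -1.296 -3.514
v -1.705 -2.875 -2.145
v -0.912 -1.618 -3.819
v -1.564 -3.197 -2.449
v -0.533 -1.866 -3.925
v -1.186 -3.446 -2.555
v -0.094 -1.925 -3.783
v -0.746 -3.504 -2.413
v 0.2 -1.766 -3.459
v -0.452 -3.345 -2.09
v -2.865 3.302 -0.968
v -3.406 3.408 0.384
v -2.12 3.868 -0.714
v -2.66 3.975 0.638
v -2.12 2.145 -0.578
v -2.66 2.252 0.774
v -1.374 2.712 -0.324
v -1.915 2.818 1.028
f 2 1 5
f 2 5 3
f 3 5 6
f 3 6 4
f 5 1 7
f 5 7 6
f 6 7 8
f 6 8 4
f 7 1 9
f 7 9 8
f 8 9 10
f 8 10 4
f 9 1 11
f 9 11 10
f 10 11 12
f 10 12 4
f 11 1 13
f 11 13 12
f 12 13 14
f 12 14 4
f 13 1 15
f 13 15 14
f 14 15 16
f 14 16 4
f 15 1 17
f 15 17 16
f 16 17 18
f 16 18 4
f 17 1 19
f 17 19 18
f 18 19 20
f 18 20 4
f 19 1 21
f 19 21 20
f 20 21 22
f 20 22 4
f 21 1 23
f 21 23 22
f 22 23 24
f 22 24 4
f 23 1 2
f 23 2 24
f 24 2 3
f 24 3 4
f 26 25 29
f 26 29 27
f 27 29 30
f 27 30 28
f 29 25 31
f 29 31 30
f 30 31 32
f 30 32 28
f 31 25 33
f 31 33 32
f 32 33 34
f 32 34 28
f 33 25 35
f 33 35 34
f 34 35 36
f 34 36 28
f 35 25 37
f 35 37 36
f 36 37 38
f 36 38 28
f 37 25 39
f 37 39 38
f 38 39 40
f 38 40 28
f 39 25 41
f 39 41 40
f 40 41 42
f 40 42 28
f 41 25 43
f 41 43 42
f 42 43 44
f 42 44 28
f 43 25 45
f 43 45 44
f 44 45 46
f 44 46 28
f 45 25 26
f 45 26 46
f 46 26 27
f 46 27 28
f 47 84 63
f 84 58 87
f 63 87 52
f 84 87 63
f 47 63 59
f 63 52 64
f 59 64 48
f 63 64 59
f 47 59 68
f 59 48 69
f 68 69 54
f 59 69 68
f 47 68 80
f 68 54 83
f 80 83 57
f 68 83 80
f 47 80 84
f 80 57 88
f 84 88 58
f 80 88 84
f 48 64 75
f 64 52 78
f 75 78 56
f 64 78 75
f 52 87 65
f 87 58 86
f 65 86 51
f 87 86 65
f 58 88 85
f 88 57 81
f 85 81 49
f 88 81 85
f 57 83 82
f 83 54 70
f 82 70 53
f 83 70 82
f 54 69 74
f 69 48 71
f 74 71 55
f 69 71 74
f 50 76 62
f 76 56 77
f 62 77 51
f 76 77 62
f 50 62 60
f 62 51 61
f 60 61 49
f 62 61 60
f 50 60 67
f 60 49 66
f 67 66 53
f 60 66 67
f 50 67 72
f 67 53 73
f 72 73 55
f 67 73 72
f 50 72 76
f 72 55 79
f 76 79 56
f 72 79 76
f 51 77 65
f 77 56 78
f 65 78 52
f 77 78 65
f 49 61 85
f 61 51 86
f 85 86 58
f 61 86 85
f 53 66 82
f 66 49 81
f 82 81 57
f 66 81 82
f 55 73 74
f 73 53 70
f 74 70 54
f 73 70 74
f 56 79 75
f 79 55 71
f 75 71 48
f 79 71 75
f 90 89 93
f 90 93 91
f 91 93 94
f 91 94 92
f 93 89 95
f 93 95 94
f 94 95 96
f 94 96 92
f 95 89 97
f 95 97 96
f 96 97 98
f 96 98 92
f 97 89 99
f 97 99 98
f 98 99 100
f 98 100 92
f 99 89 101
f 99 101 100
f 100 101 102
f 100 102 92
f 101 89 103
f 101 103 102
f 102 103 104
f 102 104 92
f 103 89 105
f 103 105 104
f 104 105 106
f 104 106 92
f 105 89 107
f 105 107 106
f 106 107 108
f 106 108 92
f 107 89 90
f 107 90 108
f 108 90 91
f 108 91 92
f 110 112 109
f 113 110 109
f 109 112 111
f 111 113 109
f 110 116 112
f 114 110 113
f 114 116 110
f 112 116 111
f 115 113 111
f 111 116 115
f 115 114 113
f 116 114 115



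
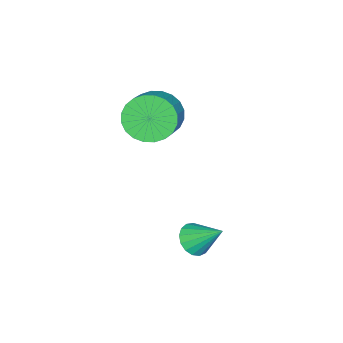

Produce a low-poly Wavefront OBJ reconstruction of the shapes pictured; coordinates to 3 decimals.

v -1.399 2.053 0.224
v -0.947 1.732 0.617
v -1.481 3.127 1.196
v -0.763 1.92 0.425
v -0.726 2.139 0.187
v -0.842 2.338 -0.043
v -1.087 2.471 -0.211
v -1.402 2.509 -0.28
v -1.718 2.443 -0.233
v -1.96 2.287 -0.081
v -2.074 2.078 0.14
v -2.033 1.863 0.381
v -1.847 1.692 0.586
v -1.558 1.603 0.708
v -1.234 1.618 0.72
v -4.462 -1.696 3.05
v -3.87 -1.956 2.274
v -2.807 -1.505 2.934
v -3.398 -1.244 3.71
v -3.966 -1.587 2.177
v -2.903 -1.136 2.836
v -4.138 -1.234 2.212
v -3.075 -0.783 2.872
v -4.359 -0.951 2.375
v -3.296 -0.5 3.035
v -4.596 -0.782 2.641
v -3.532 -0.331 3.301
v -4.812 -0.752 2.969
v -3.748 -0.301 3.629
v -4.975 -0.865 3.31
v -3.911 -0.414 3.969
v -5.06 -1.105 3.611
v -3.996 -0.654 4.27
v -5.053 -1.435 3.826
v -3.99 -0.984 4.486
v -4.957 -1.804 3.924
v -3.894 -1.353 4.583
v -4.785 -2.157 3.888
v -3.722 -1.706 4.548
v -4.564 -2.44 3.725
v -3.501 -1.989 4.385
v -4.328 -2.609 3.459
v -3.264 -2.158 4.119
v -4.112 -2.639 3.131
v -3.048 -2.188 3.791
v -3.949 -2.526 2.791
v -2.885 -2.075 3.45
v -3.864 -2.286 2.49
v -2.8 -1.835 3.149
f 2 1 4
f 2 4 3
f 4 1 5
f 4 5 3
f 5 1 6
f 5 6 3
f 6 1 7
f 6 7 3
f 7 1 8
f 7 8 3
f 8 1 9
f 8 9 3
f 9 1 10
f 9 10 3
f 10 1 11
f 10 11 3
f 11 1 12
f 11 12 3
f 12 1 13
f 12 13 3
f 13 1 14
f 13 14 3
f 14 1 15
f 14 15 3
f 15 1 2
f 15 2 3
f 17 16 20
f 17 20 18
f 18 20 21
f 18 21 19
f 20 16 22
f 20 22 21
f 21 22 23
f 21 23 19
f 22 16 24
f 22 24 23
f 23 24 25
f 23 25 19
f 24 16 26
f 24 26 25
f 25 26 27
f 25 27 19
f 26 16 28
f 26 28 27
f 27 28 29
f 27 29 19
f 28 16 30
f 28 30 29
f 29 30 31
f 29 31 19
f 30 16 32
f 30 32 31
f 31 32 33
f 31 33 19
f 32 16 34
f 32 34 33
f 33 34 35
f 33 35 19
f 34 16 36
f 34 36 35
f 35 36 37
f 35 37 19
f 36 16 38
f 36 38 37
f 37 38 39
f 37 39 19
f 38 16 40
f 38 40 39
f 39 40 41
f 39 41 19
f 40 16 42
f 40 42 41
f 41 42 43
f 41 43 19
f 42 16 44
f 42 44 43
f 43 44 45
f 43 45 19
f 44 16 46
f 44 46 45
f 45 46 47
f 45 47 19
f 46 16 48
f 46 48 47
f 47 48 49
f 47 49 19
f 48 16 17
f 48 17 49
f 49 17 18
f 49 18 19



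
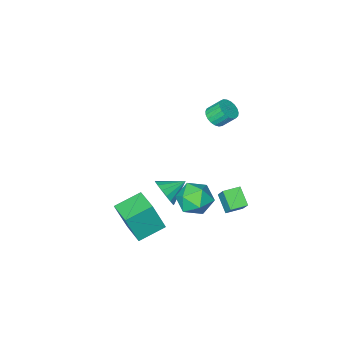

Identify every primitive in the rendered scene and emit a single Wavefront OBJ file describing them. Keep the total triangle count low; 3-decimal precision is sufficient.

v -1.68 -1.494 3.282
v -1.042 -1.27 3.556
v -1.601 -0.721 4.411
v -2.24 -0.946 4.138
v -1.112 -1.044 3.365
v -1.671 -0.496 4.221
v -1.28 -0.896 3.16
v -1.839 -0.348 4.016
v -1.518 -0.852 2.977
v -2.077 -0.303 3.832
v -1.783 -0.918 2.846
v -2.342 -0.37 3.701
v -2.031 -1.084 2.79
v -2.59 -0.536 3.646
v -2.218 -1.322 2.82
v -2.777 -0.773 3.675
v -2.313 -1.588 2.929
v -2.872 -1.04 3.785
v -2.297 -1.839 3.1
v -2.857 -1.291 3.956
v -2.176 -2.03 3.302
v -2.735 -1.482 4.158
v -1.968 -2.129 3.501
v -2.528 -1.58 4.356
v -1.711 -2.117 3.662
v -2.27 -1.569 4.517
v -1.449 -1.998 3.757
v -2.008 -1.45 4.612
v -1.226 -1.792 3.77
v -1.785 -1.244 4.626
v -1.082 -1.534 3.699
v -1.642 -0.986 4.554
v 1.998 -2.137 -4.263
v 2.632 -2.507 -2.316
v 2.265 -0.414 -4.022
v 2.898 -0.784 -2.076
v 3.682 -2.316 -4.844
v 4.315 -2.686 -2.898
v 3.948 -0.593 -4.604
v 4.582 -0.963 -2.657
v 0.695 -3.119 -3.878
v 0.996 -3.621 -3.068
v -0.635 -2.921 -3.262
v 1.11 -3.167 -2.97
v 1.128 -2.701 -3.079
v 1.047 -2.331 -3.372
v 0.886 -2.142 -3.781
v 0.681 -2.176 -4.212
v 0.479 -2.427 -4.567
v 0.327 -2.835 -4.764
v 0.259 -3.309 -4.758
v 0.291 -3.739 -4.551
v 0.416 -4.027 -4.189
v 0.605 -4.107 -3.757
v 0.814 -3.961 -3.352
v -2.725 -0.855 -3.496
v -2.557 -0.099 -2.464
v -2.566 0.206 -4.299
v -2.398 0.962 -3.267
v -1.662 -1.042 -3.533
v -1.494 -0.286 -2.501
v -1.503 0.019 -4.336
v -1.335 0.775 -3.304
v 0.139 0.158 -3.429
v 1.202 -0.268 -3.041
v -0.782 -0.892 -2.059
v 0.281 -1.318 -1.671
v -0.002 -0.155 -1.503
v 0.567 0.495 -2.349
v -0.147 -1.655 -2.751
v 0.422 -1.005 -3.597
v 1.025 -1.388 -2.621
v 1.115 -0.461 -1.85
v -0.695 -0.699 -3.25
v -0.605 0.228 -2.479
f 2 1 5
f 2 5 3
f 3 5 6
f 3 6 4
f 5 1 7
f 5 7 6
f 6 7 8
f 6 8 4
f 7 1 9
f 7 9 8
f 8 9 10
f 8 10 4
f 9 1 11
f 9 11 10
f 10 11 12
f 10 12 4
f 11 1 13
f 11 13 12
f 12 13 14
f 12 14 4
f 13 1 15
f 13 15 14
f 14 15 16
f 14 16 4
f 15 1 17
f 15 17 16
f 16 17 18
f 16 18 4
f 17 1 19
f 17 19 18
f 18 19 20
f 18 20 4
f 19 1 21
f 19 21 20
f 20 21 22
f 20 22 4
f 21 1 23
f 21 23 22
f 22 23 24
f 22 24 4
f 23 1 25
f 23 25 24
f 24 25 26
f 24 26 4
f 25 1 27
f 25 27 26
f 26 27 28
f 26 28 4
f 27 1 29
f 27 29 28
f 28 29 30
f 28 30 4
f 29 1 31
f 29 31 30
f 30 31 32
f 30 32 4
f 31 1 2
f 31 2 32
f 32 2 3
f 32 3 4
f 34 36 33
f 37 34 33
f 33 36 35
f 35 37 33
f 34 40 36
f 38 34 37
f 38 40 34
f 36 40 35
f 39 37 35
f 35 40 39
f 39 38 37
f 40 38 39
f 42 41 44
f 42 44 43
f 44 41 45
f 44 45 43
f 45 41 46
f 45 46 43
f 46 41 47
f 46 47 43
f 47 41 48
f 47 48 43
f 48 41 49
f 48 49 43
f 49 41 50
f 49 50 43
f 50 41 51
f 50 51 43
f 51 41 52
f 51 52 43
f 52 41 53
f 52 53 43
f 53 41 54
f 53 54 43
f 54 41 55
f 54 55 43
f 55 41 42
f 55 42 43
f 57 59 56
f 60 57 56
f 56 59 58
f 58 60 56
f 57 63 59
f 61 57 60
f 61 63 57
f 59 63 58
f 62 60 58
f 58 63 62
f 62 61 60
f 63 61 62
f 64 75 69
f 64 69 65
f 64 65 71
f 64 71 74
f 64 74 75
f 65 69 73
f 69 75 68
f 75 74 66
f 74 71 70
f 71 65 72
f 67 73 68
f 67 68 66
f 67 66 70
f 67 70 72
f 67 72 73
f 68 73 69
f 66 68 75
f 70 66 74
f 72 70 71
f 73 72 65



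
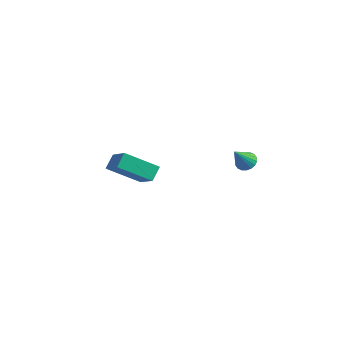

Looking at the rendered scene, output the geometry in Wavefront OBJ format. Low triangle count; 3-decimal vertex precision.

v 2.143 1.832 2.68
v 2.609 1.563 2.564
v 1.977 1.068 3.78
v 2.687 1.748 2.704
v 2.657 1.95 2.84
v 2.525 2.128 2.943
v 2.318 2.248 2.995
v 2.076 2.285 2.985
v 1.848 2.233 2.914
v 1.678 2.101 2.796
v 1.6 1.916 2.656
v 1.63 1.715 2.52
v 1.762 1.536 2.416
v 1.969 1.417 2.365
v 2.211 1.379 2.375
v 2.439 1.432 2.446
v -5.059 0.675 -0.382
v -5.132 1.369 0.154
v -3.638 1.536 -1.303
v -3.711 2.23 -0.768
v -3.749 -0.15 0.868
v -3.822 0.544 1.403
v -2.328 0.711 -0.054
v -2.401 1.405 0.482
f 2 1 4
f 2 4 3
f 4 1 5
f 4 5 3
f 5 1 6
f 5 6 3
f 6 1 7
f 6 7 3
f 7 1 8
f 7 8 3
f 8 1 9
f 8 9 3
f 9 1 10
f 9 10 3
f 10 1 11
f 10 11 3
f 11 1 12
f 11 12 3
f 12 1 13
f 12 13 3
f 13 1 14
f 13 14 3
f 14 1 15
f 14 15 3
f 15 1 16
f 15 16 3
f 16 1 2
f 16 2 3
f 18 20 17
f 21 18 17
f 17 20 19
f 19 21 17
f 18 24 20
f 22 18 21
f 22 24 18
f 20 24 19
f 23 21 19
f 19 24 23
f 23 22 21
f 24 22 23



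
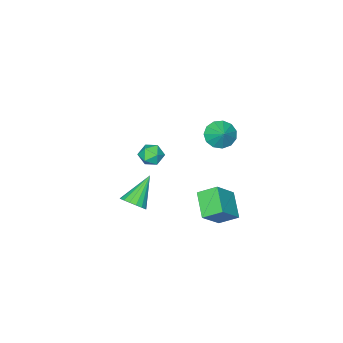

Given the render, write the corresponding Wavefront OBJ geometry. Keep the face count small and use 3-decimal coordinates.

v 1.296 -0.878 -2.938
v 1.856 -1.002 -2.338
v -0.276 -1.122 -1.522
v 1.798 -0.609 -2.335
v 1.625 -0.277 -2.47
v 1.377 -0.084 -2.712
v 1.11 -0.072 -3.006
v 0.886 -0.245 -3.285
v 0.755 -0.563 -3.484
v 0.749 -0.953 -3.558
v 0.868 -1.326 -3.49
v 1.085 -1.597 -3.296
v 1.35 -1.702 -3.02
v 1.603 -1.619 -2.725
v 1.785 -1.366 -2.479
v -1.754 -2.056 -1.977
v -1.176 -2.474 -1.551
v -2.684 -2.946 -1.589
v -2.106 -3.364 -1.163
v -2.348 -2.611 -0.907
v -1.774 -2.062 -1.147
v -2.086 -3.358 -1.993
v -1.512 -2.809 -2.233
v -1.382 -3.279 -1.561
v -1.543 -2.817 -0.889
v -2.317 -2.603 -2.251
v -2.478 -2.141 -1.579
v -3.475 0.785 -4.335
v -4.135 1.727 -3.648
v -2.575 2.072 -5.235
v -3.235 3.014 -4.548
v -2.125 0.766 -3.012
v -2.785 1.708 -2.325
v -1.225 2.053 -3.912
v -1.885 2.995 -3.225
v -1.844 2.779 3.368
v -1.516 3.257 2.654
v -1.336 3.541 4.112
v -1.981 3.459 2.764
v -2.402 3.444 3.066
v -2.646 3.219 3.464
v -2.635 2.853 3.832
v -2.373 2.464 4.052
v -1.943 2.175 4.055
v -1.481 2.077 3.84
v -1.135 2.202 3.476
v -1.013 2.51 3.077
v -1.156 2.904 2.77
f 2 1 4
f 2 4 3
f 4 1 5
f 4 5 3
f 5 1 6
f 5 6 3
f 6 1 7
f 6 7 3
f 7 1 8
f 7 8 3
f 8 1 9
f 8 9 3
f 9 1 10
f 9 10 3
f 10 1 11
f 10 11 3
f 11 1 12
f 11 12 3
f 12 1 13
f 12 13 3
f 13 1 14
f 13 14 3
f 14 1 15
f 14 15 3
f 15 1 2
f 15 2 3
f 16 27 21
f 16 21 17
f 16 17 23
f 16 23 26
f 16 26 27
f 17 21 25
f 21 27 20
f 27 26 18
f 26 23 22
f 23 17 24
f 19 25 20
f 19 20 18
f 19 18 22
f 19 22 24
f 19 24 25
f 20 25 21
f 18 20 27
f 22 18 26
f 24 22 23
f 25 24 17
f 29 31 28
f 32 29 28
f 28 31 30
f 30 32 28
f 29 35 31
f 33 29 32
f 33 35 29
f 31 35 30
f 34 32 30
f 30 35 34
f 34 33 32
f 35 33 34
f 37 36 39
f 37 39 38
f 39 36 40
f 39 40 38
f 40 36 41
f 40 41 38
f 41 36 42
f 41 42 38
f 42 36 43
f 42 43 38
f 43 36 44
f 43 44 38
f 44 36 45
f 44 45 38
f 45 36 46
f 45 46 38
f 46 36 47
f 46 47 38
f 47 36 48
f 47 48 38
f 48 36 37
f 48 37 38



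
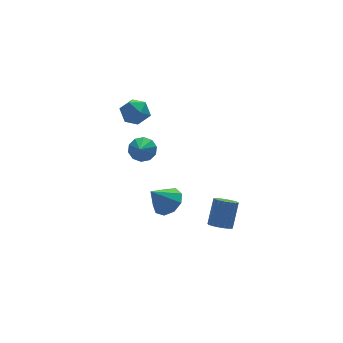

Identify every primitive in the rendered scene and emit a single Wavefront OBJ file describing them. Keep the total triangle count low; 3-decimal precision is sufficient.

v -2.805 0.365 3.086
v -2.295 -0.172 2.917
v -3.255 -0.265 3.734
v -2.128 0.079 3.277
v -2.219 0.44 3.564
v -2.535 0.772 3.668
v -2.954 0.948 3.55
v -3.316 0.903 3.255
v -3.483 0.651 2.895
v -3.391 0.291 2.608
v -3.076 -0.041 2.503
v -2.657 -0.218 2.621
v 1.059 -1.006 -3.738
v 1.667 -1.281 -3.915
v 2.368 -0.589 -2.579
v 1.761 -0.314 -2.402
v 1.666 -0.987 -4.066
v 2.367 -0.296 -2.73
v 1.526 -0.698 -4.142
v 2.228 -0.006 -2.806
v 1.279 -0.479 -4.126
v 1.981 0.212 -2.79
v 0.982 -0.381 -4.021
v 1.683 0.31 -2.685
v 0.702 -0.426 -3.851
v 1.404 0.266 -2.515
v 0.505 -0.604 -3.655
v 1.206 0.088 -2.319
v 0.434 -0.874 -3.478
v 1.135 -0.182 -2.142
v 0.506 -1.174 -3.361
v 1.208 -0.482 -2.025
v 0.706 -1.435 -3.33
v 1.407 -0.744 -1.994
v 0.986 -1.599 -3.393
v 1.687 -0.907 -2.057
v 1.283 -1.626 -3.534
v 1.984 -0.934 -2.198
v 1.529 -1.511 -3.723
v 2.23 -0.82 -2.387
v -0.786 1.602 -3.036
v -0.095 2.015 -2.494
v -1.774 1.638 -1.804
v -0.456 2.482 -2.797
v -0.97 2.538 -3.212
v -1.399 2.155 -3.544
v -1.54 1.514 -3.639
v -1.328 0.914 -3.451
v -0.863 0.635 -3.069
v -0.361 0.809 -2.672
v -0.058 1.354 -2.444
v -1.981 3.693 3.445
v -1.225 3.314 3.764
v -2.775 2.626 4.056
v -2.019 2.247 4.375
v -2.305 3.036 4.711
v -1.815 3.695 4.333
v -2.185 2.245 3.487
v -1.695 2.904 3.109
v -1.351 2.419 3.79
v -1.425 2.908 4.547
v -2.575 3.032 3.273
v -2.649 3.521 4.03
f 2 1 4
f 2 4 3
f 4 1 5
f 4 5 3
f 5 1 6
f 5 6 3
f 6 1 7
f 6 7 3
f 7 1 8
f 7 8 3
f 8 1 9
f 8 9 3
f 9 1 10
f 9 10 3
f 10 1 11
f 10 11 3
f 11 1 12
f 11 12 3
f 12 1 2
f 12 2 3
f 14 13 17
f 14 17 15
f 15 17 18
f 15 18 16
f 17 13 19
f 17 19 18
f 18 19 20
f 18 20 16
f 19 13 21
f 19 21 20
f 20 21 22
f 20 22 16
f 21 13 23
f 21 23 22
f 22 23 24
f 22 24 16
f 23 13 25
f 23 25 24
f 24 25 26
f 24 26 16
f 25 13 27
f 25 27 26
f 26 27 28
f 26 28 16
f 27 13 29
f 27 29 28
f 28 29 30
f 28 30 16
f 29 13 31
f 29 31 30
f 30 31 32
f 30 32 16
f 31 13 33
f 31 33 32
f 32 33 34
f 32 34 16
f 33 13 35
f 33 35 34
f 34 35 36
f 34 36 16
f 35 13 37
f 35 37 36
f 36 37 38
f 36 38 16
f 37 13 39
f 37 39 38
f 38 39 40
f 38 40 16
f 39 13 14
f 39 14 40
f 40 14 15
f 40 15 16
f 42 41 44
f 42 44 43
f 44 41 45
f 44 45 43
f 45 41 46
f 45 46 43
f 46 41 47
f 46 47 43
f 47 41 48
f 47 48 43
f 48 41 49
f 48 49 43
f 49 41 50
f 49 50 43
f 50 41 51
f 50 51 43
f 51 41 42
f 51 42 43
f 52 63 57
f 52 57 53
f 52 53 59
f 52 59 62
f 52 62 63
f 53 57 61
f 57 63 56
f 63 62 54
f 62 59 58
f 59 53 60
f 55 61 56
f 55 56 54
f 55 54 58
f 55 58 60
f 55 60 61
f 56 61 57
f 54 56 63
f 58 54 62
f 60 58 59
f 61 60 53



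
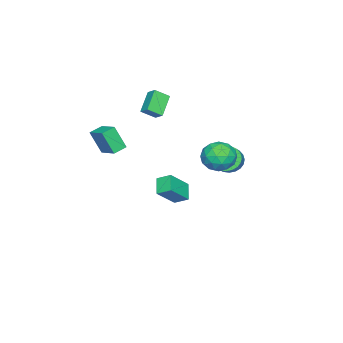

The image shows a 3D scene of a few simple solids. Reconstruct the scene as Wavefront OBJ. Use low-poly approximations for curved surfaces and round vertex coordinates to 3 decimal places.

v -1.02 2.945 0.813
v -0.542 3.199 0.033
v 0.599 3.49 0.827
v 0.12 3.235 1.607
v -0.694 3.522 0.133
v 0.447 3.813 0.927
v -0.896 3.757 0.337
v 0.245 4.048 1.13
v -1.116 3.868 0.613
v 0.024 4.159 1.407
v -1.322 3.839 0.92
v -0.182 4.13 1.714
v -1.482 3.674 1.21
v -0.342 3.964 2.004
v -1.572 3.397 1.44
v -0.431 3.688 2.234
v -1.578 3.052 1.575
v -0.437 3.342 2.369
v -1.499 2.69 1.593
v -0.358 2.981 2.387
v -1.347 2.367 1.493
v -0.206 2.658 2.287
v -1.145 2.132 1.29
v -0.004 2.423 2.083
v -0.924 2.021 1.013
v 0.216 2.312 1.807
v -0.718 2.05 0.706
v 0.422 2.341 1.5
v -0.558 2.216 0.416
v 0.582 2.506 1.21
v -0.469 2.492 0.186
v 0.672 2.783 0.98
v -0.463 2.838 0.051
v 0.678 3.128 0.845
v 0.398 -4.001 1.108
v 0.463 -4.755 2.686
v 1.111 -2.789 1.658
v 1.177 -3.543 3.236
v 1.243 -4.397 0.884
v 1.309 -5.151 2.462
v 1.957 -3.185 1.434
v 2.022 -3.939 3.012
v -3.435 -3.559 4.085
v -3.143 -2.942 4.539
v -4.012 -2.813 3.444
v -3.72 -2.196 3.898
v -2.1 -3.424 3.042
v -1.808 -2.807 3.496
v -2.677 -2.678 2.401
v -2.385 -2.061 2.855
v -3.359 -1.727 -3.968
v -3.439 -0.8 -3.48
v -2.376 -1.258 -4.697
v -2.456 -0.332 -4.21
v -2.064 -2.328 -2.61
v -2.144 -1.402 -2.123
v -1.081 -1.86 -3.34
v -1.161 -0.933 -2.852
v 2.12 4.572 2.528
v 3.064 4.835 3.081
v 2.156 2.905 3.259
v 3.1 3.168 3.812
v 2.127 3.653 4.1
v 2.105 4.683 3.648
v 3.115 3.057 2.692
v 3.093 4.087 2.24
v 3.68 3.898 3.182
v 3.069 4.267 4.052
v 2.151 3.473 2.288
v 1.54 3.842 3.158
v 2.589 4.85 2.74
v 2.631 2.89 3.6
v 2.059 3.175 3.769
v 2.614 3.33 4.094
v 2.025 4.761 3.074
v 2.58 4.915 3.398
v 2.029 4.22 3.997
v 2.64 2.825 2.942
v 3.195 2.979 3.266
v 2.606 4.41 2.246
v 3.161 4.565 2.571
v 3.191 3.52 2.343
v 3.506 4.453 3.124
v 3.527 3.474 3.554
v 3.536 3.409 2.896
v 3.523 4.014 2.63
v 3.147 4.67 3.636
v 3.168 3.69 4.065
v 2.596 3.976 4.235
v 2.583 4.581 3.969
v 3.508 4.12 3.695
v 2.052 4.05 2.275
v 2.073 3.07 2.704
v 2.637 3.159 2.371
v 2.624 3.764 2.105
v 1.693 4.266 2.786
v 1.714 3.287 3.216
v 1.697 3.726 3.71
v 1.684 4.331 3.444
v 1.712 3.62 2.645
f 2 1 5
f 2 5 3
f 3 5 6
f 3 6 4
f 5 1 7
f 5 7 6
f 6 7 8
f 6 8 4
f 7 1 9
f 7 9 8
f 8 9 10
f 8 10 4
f 9 1 11
f 9 11 10
f 10 11 12
f 10 12 4
f 11 1 13
f 11 13 12
f 12 13 14
f 12 14 4
f 13 1 15
f 13 15 14
f 14 15 16
f 14 16 4
f 15 1 17
f 15 17 16
f 16 17 18
f 16 18 4
f 17 1 19
f 17 19 18
f 18 19 20
f 18 20 4
f 19 1 21
f 19 21 20
f 20 21 22
f 20 22 4
f 21 1 23
f 21 23 22
f 22 23 24
f 22 24 4
f 23 1 25
f 23 25 24
f 24 25 26
f 24 26 4
f 25 1 27
f 25 27 26
f 26 27 28
f 26 28 4
f 27 1 29
f 27 29 28
f 28 29 30
f 28 30 4
f 29 1 31
f 29 31 30
f 30 31 32
f 30 32 4
f 31 1 33
f 31 33 32
f 32 33 34
f 32 34 4
f 33 1 2
f 33 2 34
f 34 2 3
f 34 3 4
f 36 38 35
f 39 36 35
f 35 38 37
f 37 39 35
f 36 42 38
f 40 36 39
f 40 42 36
f 38 42 37
f 41 39 37
f 37 42 41
f 41 40 39
f 42 40 41
f 44 46 43
f 47 44 43
f 43 46 45
f 45 47 43
f 44 50 46
f 48 44 47
f 48 50 44
f 46 50 45
f 49 47 45
f 45 50 49
f 49 48 47
f 50 48 49
f 52 54 51
f 55 52 51
f 51 54 53
f 53 55 51
f 52 58 54
f 56 52 55
f 56 58 52
f 54 58 53
f 57 55 53
f 53 58 57
f 57 56 55
f 58 56 57
f 59 96 75
f 96 70 99
f 75 99 64
f 96 99 75
f 59 75 71
f 75 64 76
f 71 76 60
f 75 76 71
f 59 71 80
f 71 60 81
f 80 81 66
f 71 81 80
f 59 80 92
f 80 66 95
f 92 95 69
f 80 95 92
f 59 92 96
f 92 69 100
f 96 100 70
f 92 100 96
f 60 76 87
f 76 64 90
f 87 90 68
f 76 90 87
f 64 99 77
f 99 70 98
f 77 98 63
f 99 98 77
f 70 100 97
f 100 69 93
f 97 93 61
f 100 93 97
f 69 95 94
f 95 66 82
f 94 82 65
f 95 82 94
f 66 81 86
f 81 60 83
f 86 83 67
f 81 83 86
f 62 88 74
f 88 68 89
f 74 89 63
f 88 89 74
f 62 74 72
f 74 63 73
f 72 73 61
f 74 73 72
f 62 72 79
f 72 61 78
f 79 78 65
f 72 78 79
f 62 79 84
f 79 65 85
f 84 85 67
f 79 85 84
f 62 84 88
f 84 67 91
f 88 91 68
f 84 91 88
f 63 89 77
f 89 68 90
f 77 90 64
f 89 90 77
f 61 73 97
f 73 63 98
f 97 98 70
f 73 98 97
f 65 78 94
f 78 61 93
f 94 93 69
f 78 93 94
f 67 85 86
f 85 65 82
f 86 82 66
f 85 82 86
f 68 91 87
f 91 67 83
f 87 83 60
f 91 83 87



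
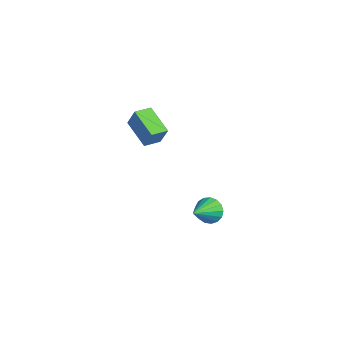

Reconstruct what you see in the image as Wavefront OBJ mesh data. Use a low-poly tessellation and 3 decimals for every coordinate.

v 1.559 -0.843 2.747
v 2.131 -0.618 3.824
v 1.265 0.049 2.716
v 1.836 0.274 3.794
v 3.004 -0.394 1.886
v 3.575 -0.169 2.964
v 2.709 0.498 1.856
v 3.281 0.723 2.933
v 2.661 3.019 -3.666
v 3.103 3.003 -4.357
v 3.579 1.901 -3.054
v 3.284 3.272 -4.136
v 3.322 3.484 -3.807
v 3.209 3.588 -3.446
v 2.97 3.563 -3.136
v 2.661 3.412 -2.947
v 2.352 3.172 -2.922
v 2.114 2.896 -3.068
v 2.001 2.649 -3.351
v 2.039 2.486 -3.706
v 2.22 2.445 -4.052
v 2.502 2.536 -4.309
v 2.821 2.737 -4.419
f 2 4 1
f 5 2 1
f 1 4 3
f 3 5 1
f 2 8 4
f 6 2 5
f 6 8 2
f 4 8 3
f 7 5 3
f 3 8 7
f 7 6 5
f 8 6 7
f 10 9 12
f 10 12 11
f 12 9 13
f 12 13 11
f 13 9 14
f 13 14 11
f 14 9 15
f 14 15 11
f 15 9 16
f 15 16 11
f 16 9 17
f 16 17 11
f 17 9 18
f 17 18 11
f 18 9 19
f 18 19 11
f 19 9 20
f 19 20 11
f 20 9 21
f 20 21 11
f 21 9 22
f 21 22 11
f 22 9 23
f 22 23 11
f 23 9 10
f 23 10 11



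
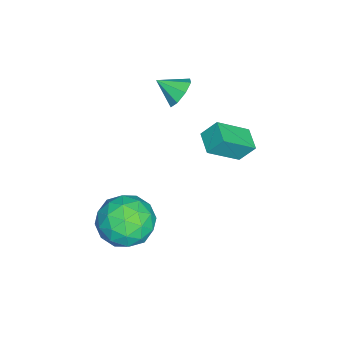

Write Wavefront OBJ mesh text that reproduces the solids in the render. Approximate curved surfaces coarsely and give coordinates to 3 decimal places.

v -3.797 -0.193 3.379
v -3.202 -0.414 3.019
v -3.803 -1.127 3.941
v -3.077 -0.133 3.486
v -3.375 0.112 3.89
v -3.919 0.179 3.995
v -4.392 0.028 3.739
v -4.517 -0.253 3.272
v -4.219 -0.498 2.868
v -3.675 -0.565 2.763
v -3.689 0.621 1.084
v -3.839 1.219 1.833
v -4.489 1.702 0.06
v -4.639 2.3 0.809
v -2.821 1.08 0.891
v -2.971 1.678 1.64
v -3.621 2.161 -0.133
v -3.771 2.759 0.616
v -0.343 -0.253 -1.011
v 0.09 -0.695 -2.05
v -0.05 -1.985 -0.15
v 0.383 -2.427 -1.189
v 1.012 -1.595 -0.577
v 0.831 -0.524 -1.109
v -0.791 -2.156 -1.091
v -0.972 -1.085 -1.623
v -0.187 -1.871 -2.099
v 0.928 -1.525 -1.782
v -0.888 -1.155 -0.418
v 0.227 -0.809 -0.101
v -0.152 -0.322 -1.606
v 0.192 -2.358 -0.594
v 0.562 -1.869 -0.235
v 0.817 -2.129 -0.845
v 0.283 -0.221 -1.053
v 0.538 -0.482 -1.664
v 1.08 -1.011 -0.798
v -0.498 -2.198 -0.536
v -0.243 -2.459 -1.147
v -0.777 -0.551 -1.355
v -0.522 -0.811 -1.965
v -1.04 -1.669 -1.402
v -0.06 -1.273 -2.245
v 0.112 -2.291 -1.739
v -0.578 -2.132 -1.682
v -0.685 -1.502 -1.994
v 0.595 -1.07 -2.059
v 0.767 -2.088 -1.553
v 1.137 -1.599 -1.193
v 1.03 -0.969 -1.506
v 0.432 -1.761 -2.088
v -0.727 -0.592 -0.647
v -0.555 -1.61 -0.141
v -0.99 -1.711 -0.694
v -1.097 -1.081 -1.007
v -0.072 -0.389 -0.461
v 0.1 -1.407 0.045
v 0.725 -1.178 -0.206
v 0.618 -0.548 -0.518
v -0.392 -0.919 -0.112
f 2 1 4
f 2 4 3
f 4 1 5
f 4 5 3
f 5 1 6
f 5 6 3
f 6 1 7
f 6 7 3
f 7 1 8
f 7 8 3
f 8 1 9
f 8 9 3
f 9 1 10
f 9 10 3
f 10 1 2
f 10 2 3
f 12 14 11
f 15 12 11
f 11 14 13
f 13 15 11
f 12 18 14
f 16 12 15
f 16 18 12
f 14 18 13
f 17 15 13
f 13 18 17
f 17 16 15
f 18 16 17
f 19 56 35
f 56 30 59
f 35 59 24
f 56 59 35
f 19 35 31
f 35 24 36
f 31 36 20
f 35 36 31
f 19 31 40
f 31 20 41
f 40 41 26
f 31 41 40
f 19 40 52
f 40 26 55
f 52 55 29
f 40 55 52
f 19 52 56
f 52 29 60
f 56 60 30
f 52 60 56
f 20 36 47
f 36 24 50
f 47 50 28
f 36 50 47
f 24 59 37
f 59 30 58
f 37 58 23
f 59 58 37
f 30 60 57
f 60 29 53
f 57 53 21
f 60 53 57
f 29 55 54
f 55 26 42
f 54 42 25
f 55 42 54
f 26 41 46
f 41 20 43
f 46 43 27
f 41 43 46
f 22 48 34
f 48 28 49
f 34 49 23
f 48 49 34
f 22 34 32
f 34 23 33
f 32 33 21
f 34 33 32
f 22 32 39
f 32 21 38
f 39 38 25
f 32 38 39
f 22 39 44
f 39 25 45
f 44 45 27
f 39 45 44
f 22 44 48
f 44 27 51
f 48 51 28
f 44 51 48
f 23 49 37
f 49 28 50
f 37 50 24
f 49 50 37
f 21 33 57
f 33 23 58
f 57 58 30
f 33 58 57
f 25 38 54
f 38 21 53
f 54 53 29
f 38 53 54
f 27 45 46
f 45 25 42
f 46 42 26
f 45 42 46
f 28 51 47
f 51 27 43
f 47 43 20
f 51 43 47

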